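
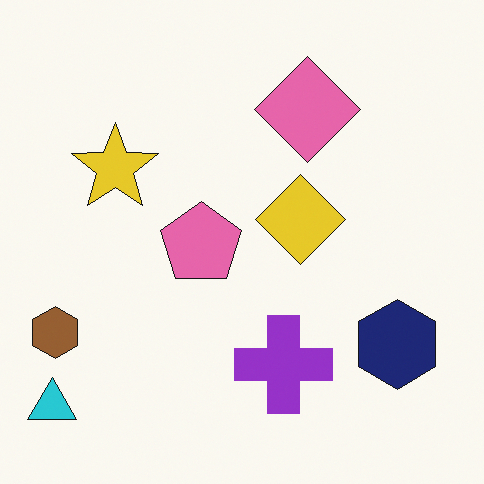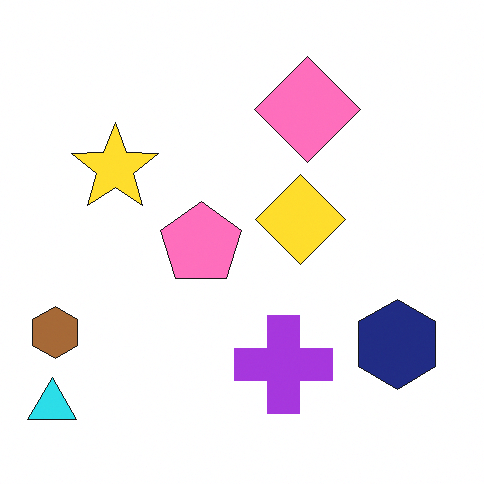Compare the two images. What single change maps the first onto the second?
This is the original image slightly brightened.

Every pixel — background and shapes alike — is uniformly brightened.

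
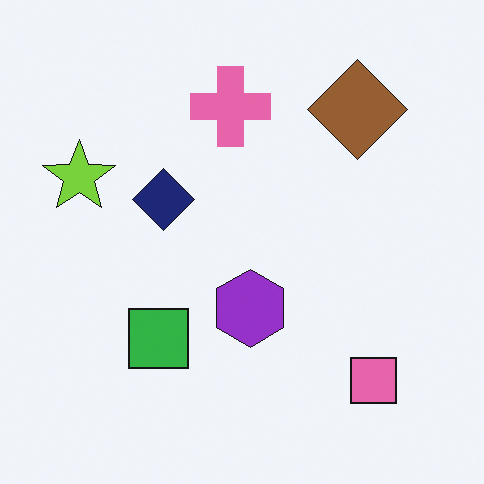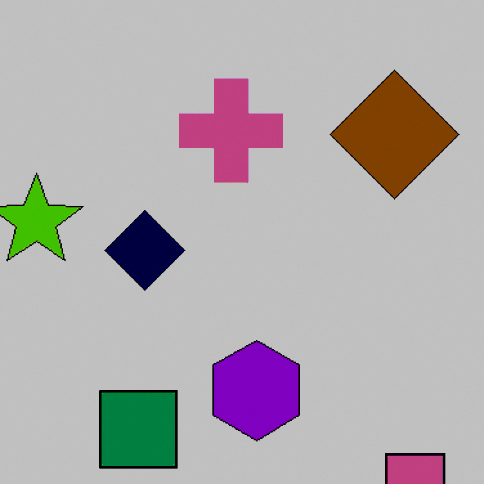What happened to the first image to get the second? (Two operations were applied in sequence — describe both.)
The second image is the first cropped slightly and scaled back up, then heavily posterized to just a handful of flat colors.

The visible shapes are larger and the field of view is narrower; shapes near the original edges may be partly or wholly outside the frame — a crop-and-rescale. Each flat color has snapped to a coarser quantized level — most visibly, the near-white background has dropped to a flat grey.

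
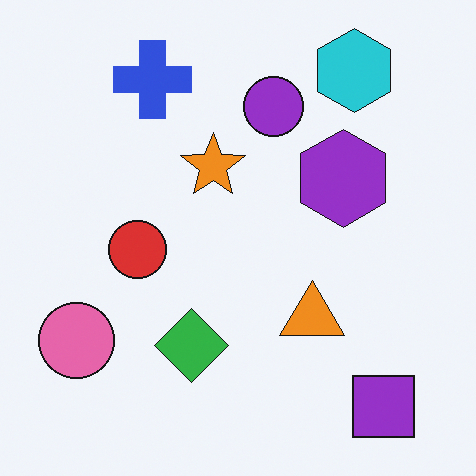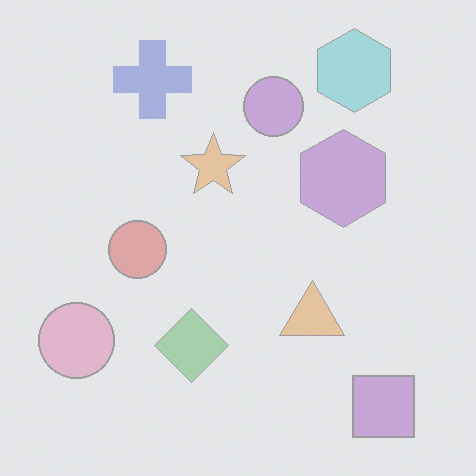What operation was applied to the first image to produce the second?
This is the original image given much lower contrast.

Tones are pushed toward mid-grey across the whole image — a global contrast change.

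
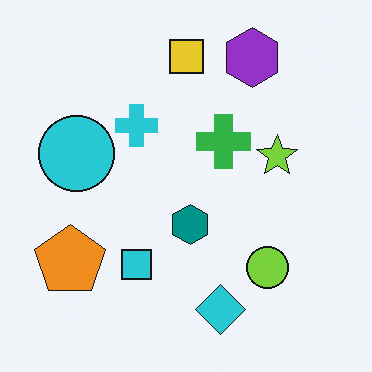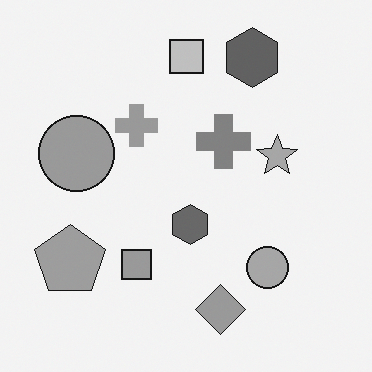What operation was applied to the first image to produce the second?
This is the original image converted to grayscale.

All color is removed — every shape is now a shade of grey.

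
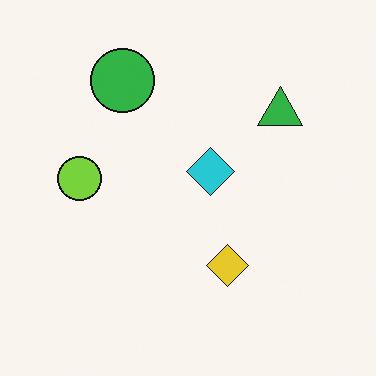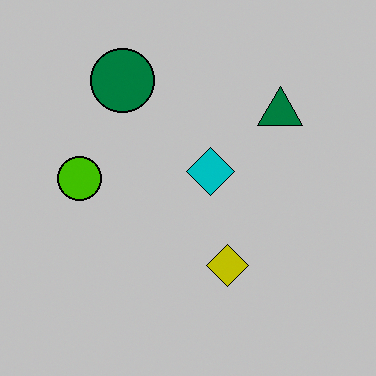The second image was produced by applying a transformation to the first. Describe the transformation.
It was aggressively posterized.

Each flat color has snapped to a coarser quantized level — most visibly, the near-white background has dropped to a flat grey.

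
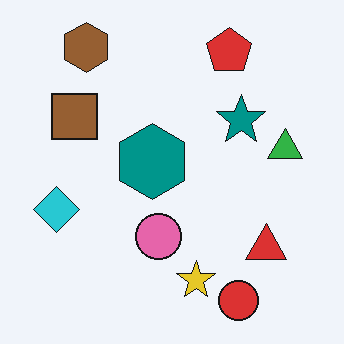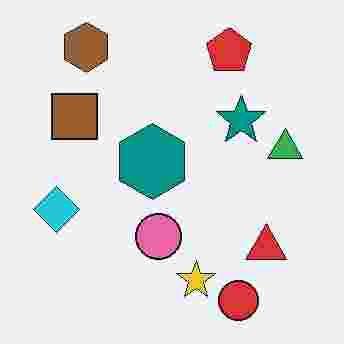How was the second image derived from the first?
The second image is the first degraded with heavy JPEG compression.

Blocky 8×8 compression artifacts appear around shape edges and the flat background shows ringing — characteristic JPEG degradation.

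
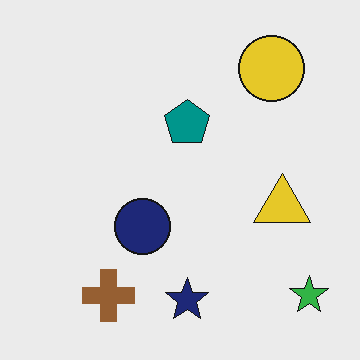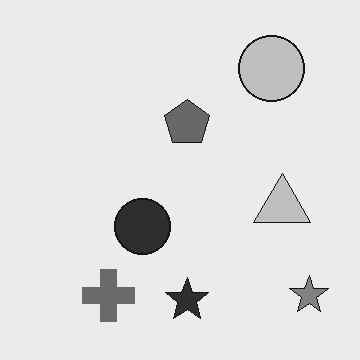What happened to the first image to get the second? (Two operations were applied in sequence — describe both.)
It was converted to grayscale, then JPEG-compressed with visible artifacts.

All color is removed — every shape is now a shade of grey. Blocky 8×8 compression artifacts appear around shape edges and the flat background shows ringing — characteristic JPEG degradation.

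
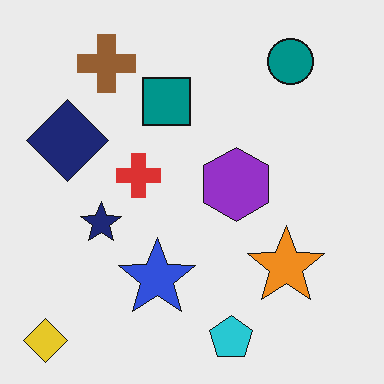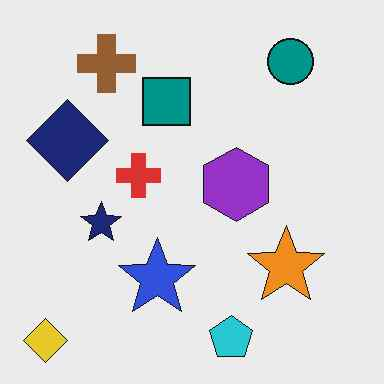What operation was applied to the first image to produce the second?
The transformation is: given moderate JPEG compression.

Blocky 8×8 compression artifacts appear around shape edges and the flat background shows ringing — characteristic JPEG degradation.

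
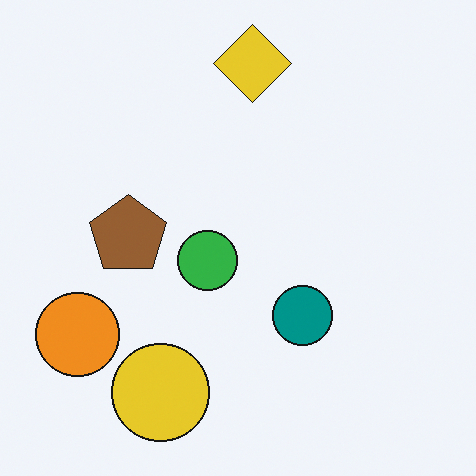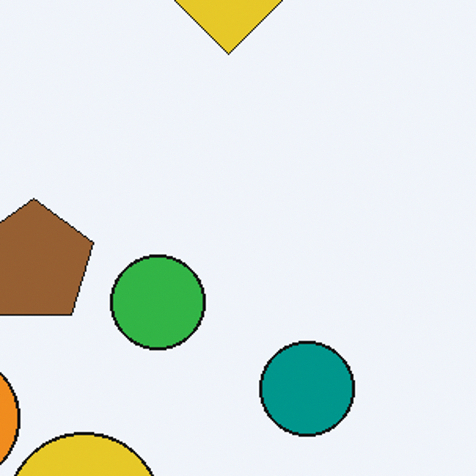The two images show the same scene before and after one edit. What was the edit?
Cropped to a modestly smaller region and rescaled.

The visible shapes are larger and the field of view is narrower; shapes near the original edges may be partly or wholly outside the frame — a crop-and-rescale.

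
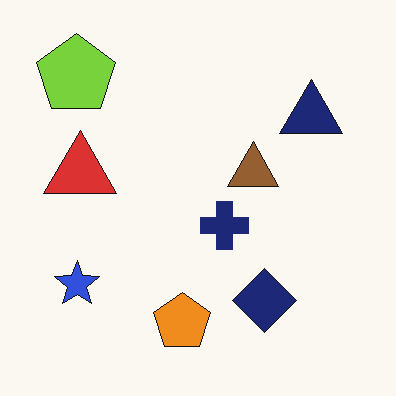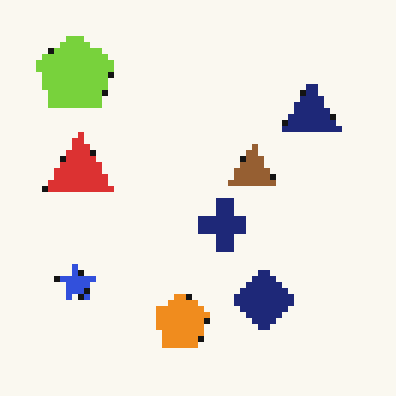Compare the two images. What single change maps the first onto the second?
This is the original image pixelated into visible square blocks.

Shapes are reduced to large square blocks; fine edges and outlines are lost — a downscale-then-upscale (mosaic) effect.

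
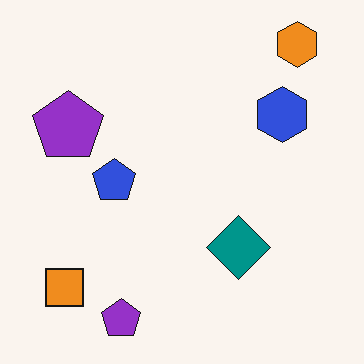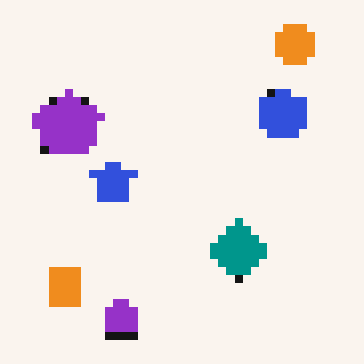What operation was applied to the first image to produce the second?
Pixelated into visible square blocks.

Shapes are reduced to large square blocks; fine edges and outlines are lost — a downscale-then-upscale (mosaic) effect.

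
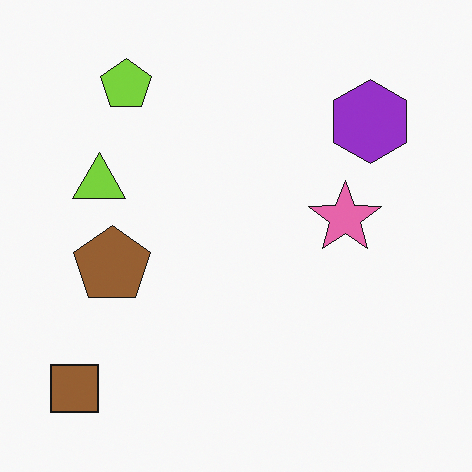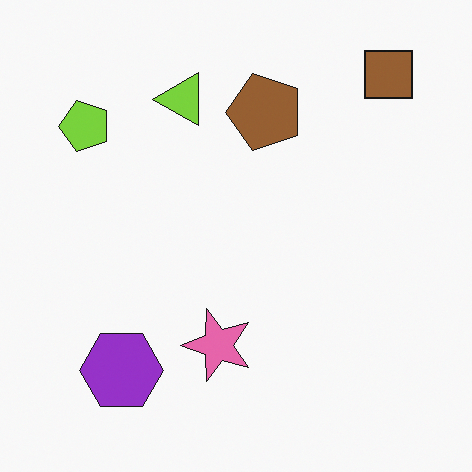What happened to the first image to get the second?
The image was transposed (reflected across the top-left ↔ bottom-right diagonal).

Shapes have swapped their row and column positions — what was in the top-right is now in the bottom-left — a diagonal reflection.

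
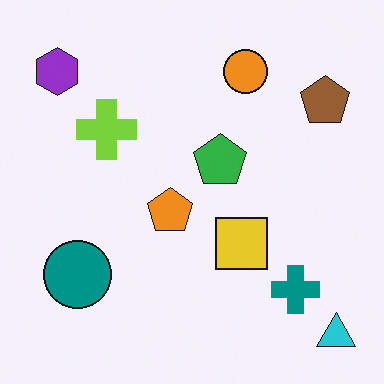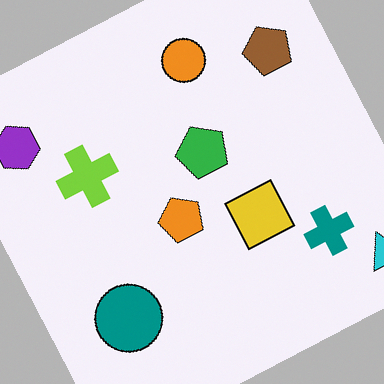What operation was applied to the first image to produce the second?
It was rotated counter-clockwise by a clearly visible amount.

Every shape is tilted by the same angle and the image corners show triangular fill wedges — a whole-image rotation by a non-right angle.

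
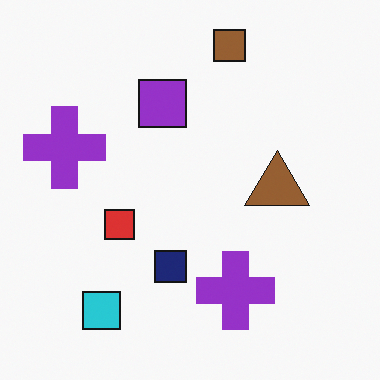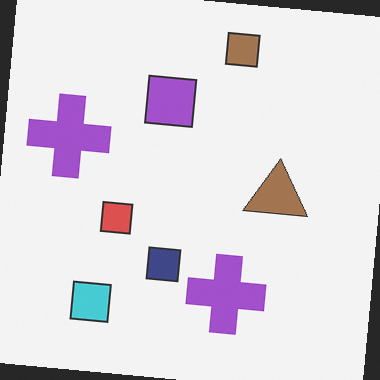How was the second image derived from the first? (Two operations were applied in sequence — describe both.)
It was rotated clockwise by a few degrees, then given slightly reduced contrast.

Every shape is tilted by the same angle and the image corners show triangular fill wedges — a whole-image rotation by a non-right angle. Tones are pushed toward mid-grey across the whole image — a global contrast change.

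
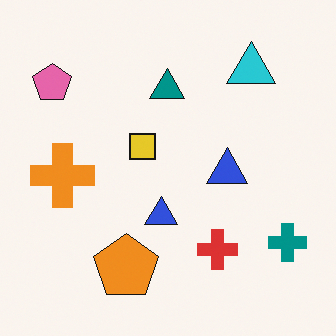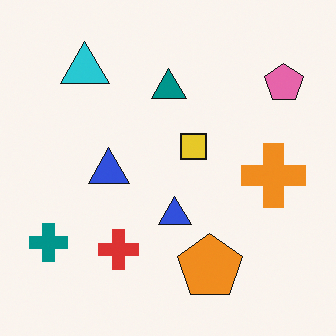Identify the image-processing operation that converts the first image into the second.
This is the original image flipped horizontally (left ↔ right).

The teal cross is in the bottom-right of the first image and the bottom-left of the second — shapes on opposite sides of the vertical midline have swapped in a mirror flip.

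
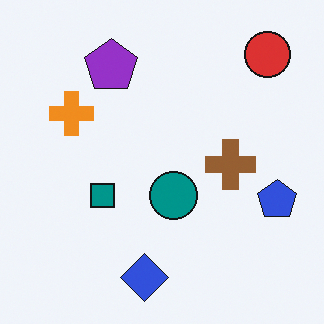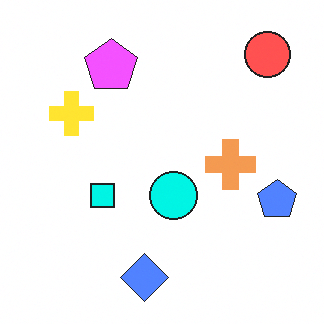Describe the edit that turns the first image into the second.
The image was substantially brightened.

Every pixel — background and shapes alike — is uniformly brightened.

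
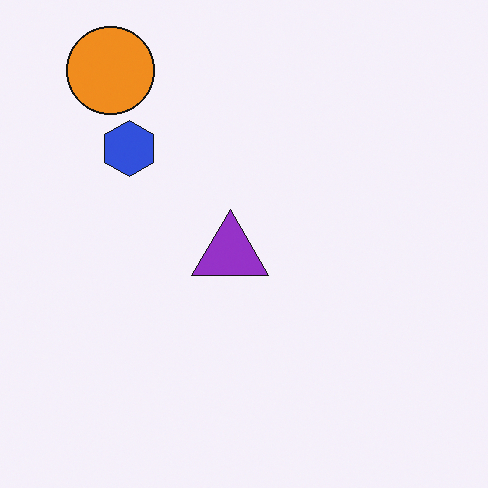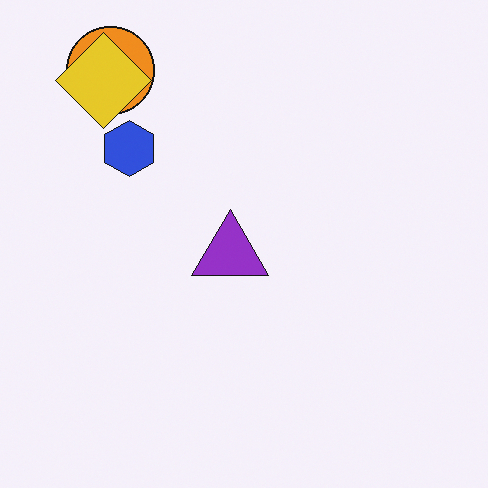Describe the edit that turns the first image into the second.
It was overlaid with an additional yellow diamond.

A yellow diamond appears in the second image that is absent from the first.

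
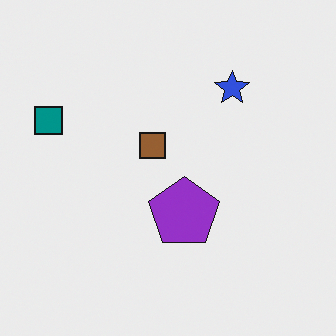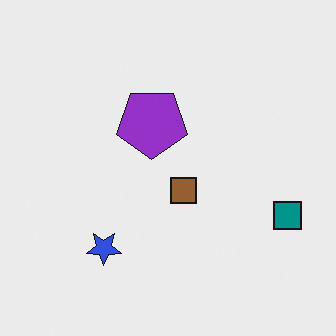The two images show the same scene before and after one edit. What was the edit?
The second image is the first rotated 180°.

The teal square sits in the left of the first image and the right of the second — consistent with a whole-image 180° rotation.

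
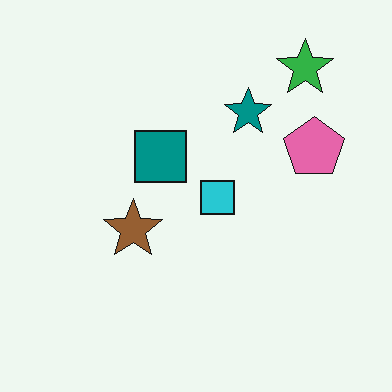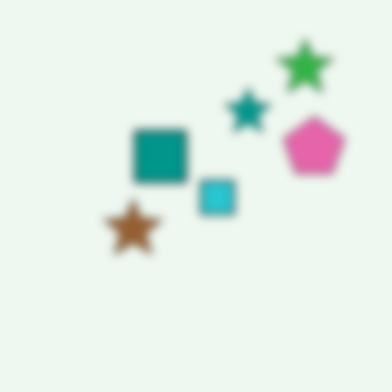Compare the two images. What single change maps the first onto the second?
The second image is the first moderately blurred.

Shape edges and outlines are uniformly softened across the whole image.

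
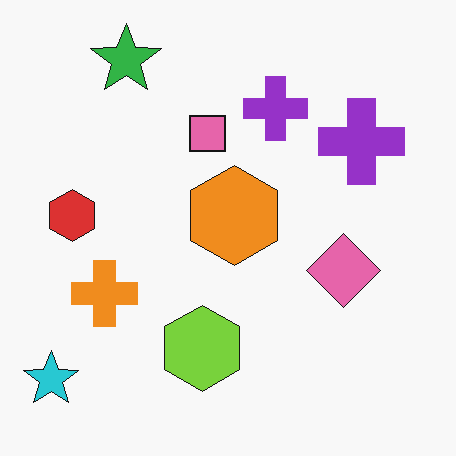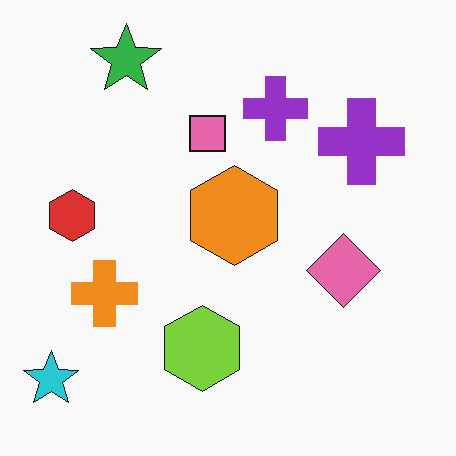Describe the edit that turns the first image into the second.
Given moderate JPEG compression.

Blocky 8×8 compression artifacts appear around shape edges and the flat background shows ringing — characteristic JPEG degradation.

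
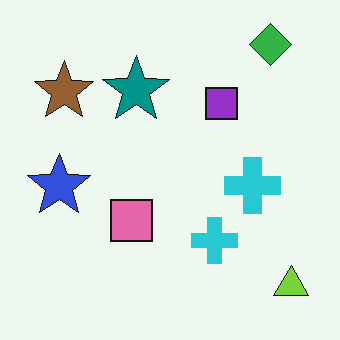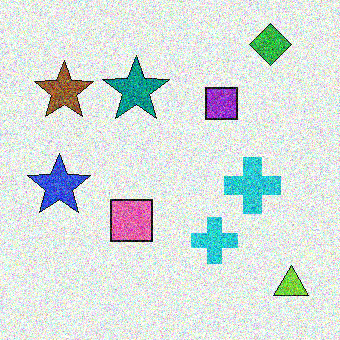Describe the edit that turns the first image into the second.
The image was degraded with strong gaussian noise.

Random speckle covers the whole image, including the flat background.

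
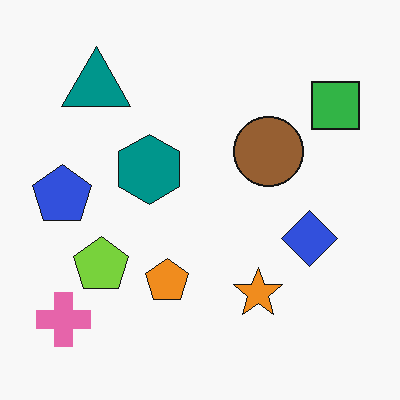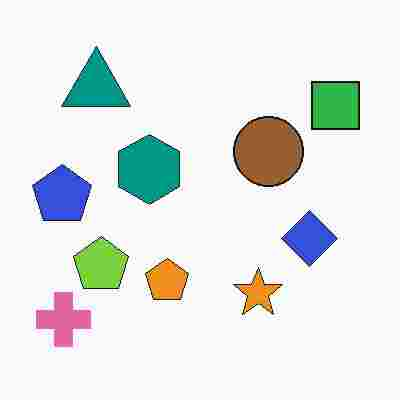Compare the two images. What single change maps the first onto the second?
The transformation is: degraded with heavy JPEG compression.

Blocky 8×8 compression artifacts appear around shape edges and the flat background shows ringing — characteristic JPEG degradation.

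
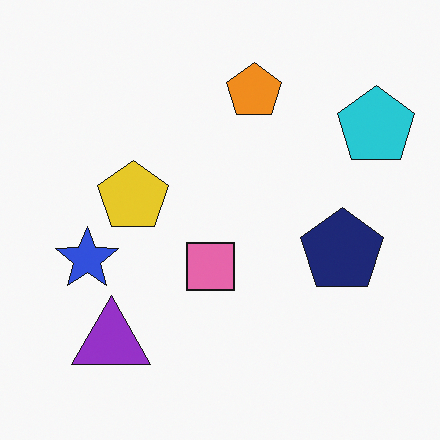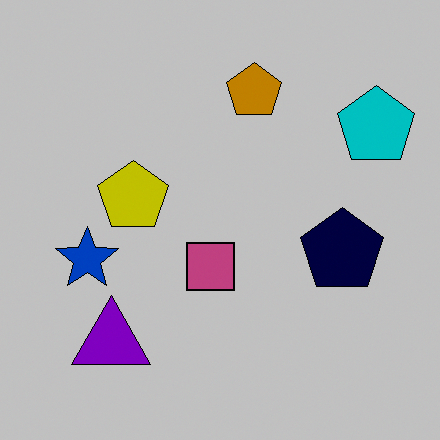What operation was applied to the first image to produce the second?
Heavily posterized to just a handful of flat colors.

Each flat color has snapped to a coarser quantized level — most visibly, the near-white background has dropped to a flat grey.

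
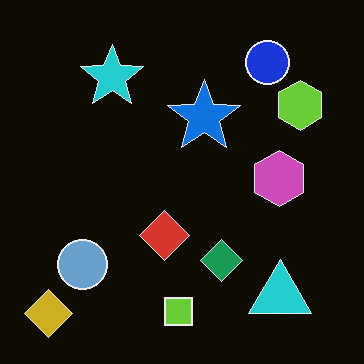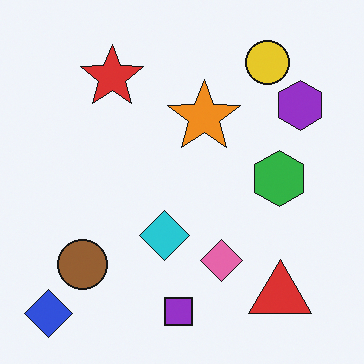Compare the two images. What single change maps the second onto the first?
The first image is the second color-inverted (negative).

The light background has become dark and every shape's color is its complement — a photographic negative.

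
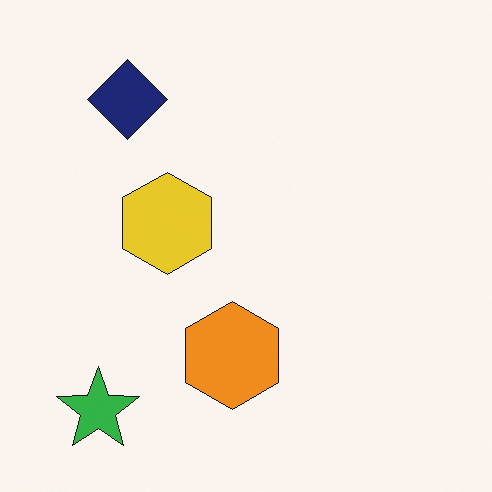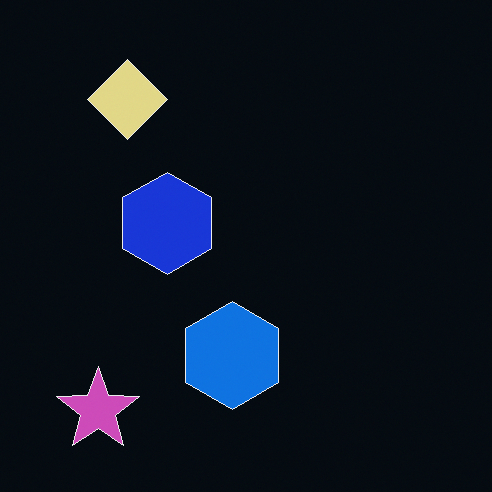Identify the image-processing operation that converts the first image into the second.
This is the original image color-inverted (negative).

The light background has become dark and every shape's color is its complement — a photographic negative.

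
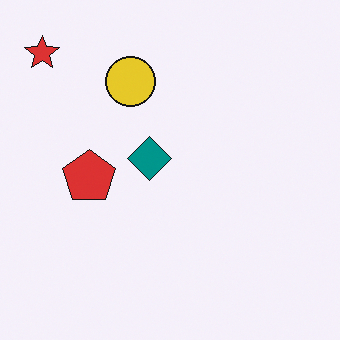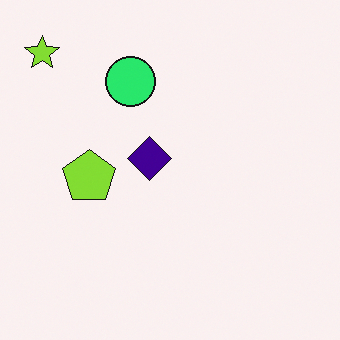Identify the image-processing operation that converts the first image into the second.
It was hue-shifted noticeably.

Every shape's color has rotated by the same amount around the hue wheel — a uniform hue shift.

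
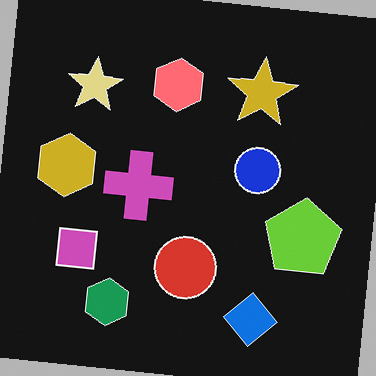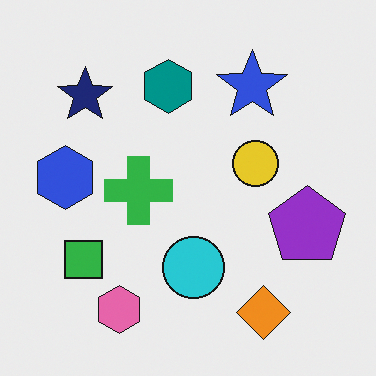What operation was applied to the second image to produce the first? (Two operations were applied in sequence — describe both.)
This is the original image color-inverted (negative), then rotated clockwise by a small amount.

The light background has become dark and every shape's color is its complement — a photographic negative. Every shape is tilted by the same angle and the image corners show triangular fill wedges — a whole-image rotation by a non-right angle.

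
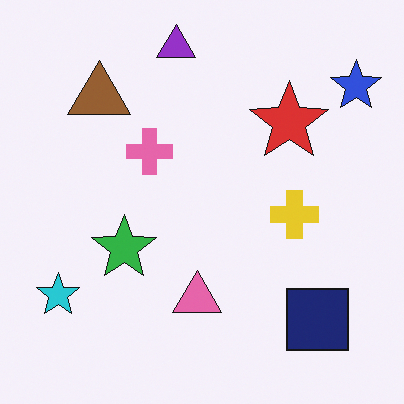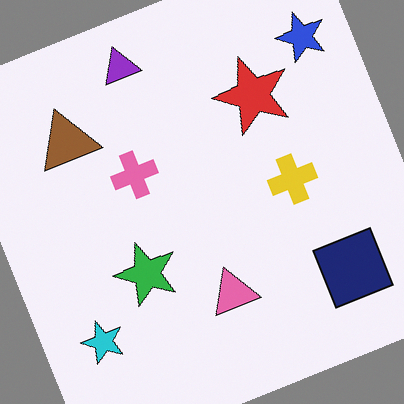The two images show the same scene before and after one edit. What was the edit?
It was rotated counter-clockwise by a clearly visible amount.

Every shape is tilted by the same angle and the image corners show triangular fill wedges — a whole-image rotation by a non-right angle.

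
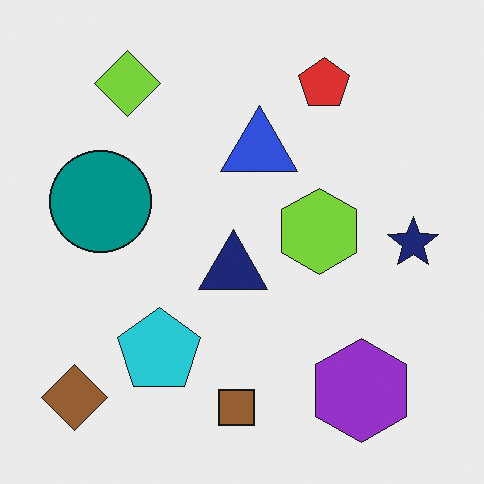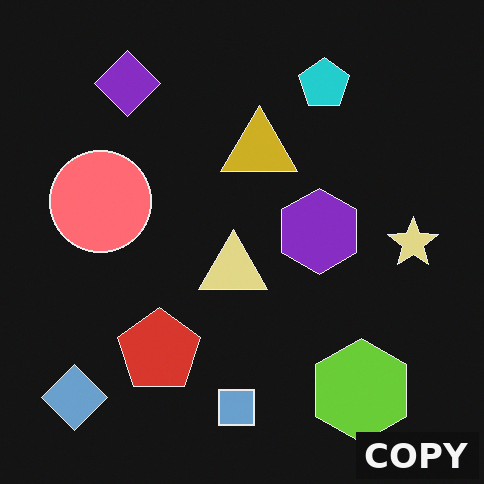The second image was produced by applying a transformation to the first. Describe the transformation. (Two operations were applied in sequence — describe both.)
It was color-inverted (negative), then watermarked with the text "COPY" in the lower-right corner.

The light background has become dark and every shape's color is its complement — a photographic negative. A dark label reading "COPY" appears in the lower-right corner.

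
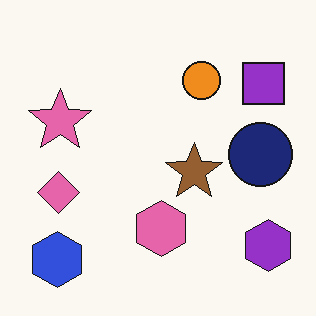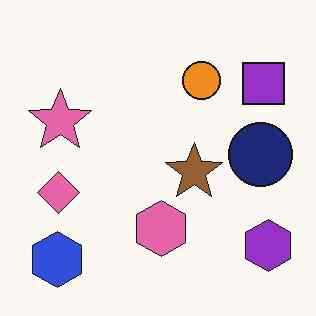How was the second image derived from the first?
The image was JPEG-compressed with visible artifacts.

Blocky 8×8 compression artifacts appear around shape edges and the flat background shows ringing — characteristic JPEG degradation.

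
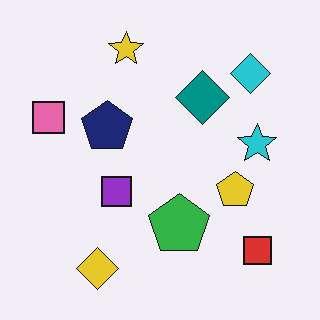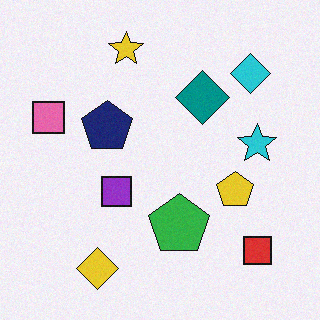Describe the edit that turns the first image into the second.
This is the original image degraded with light additive noise.

Random speckle covers the whole image, including the flat background.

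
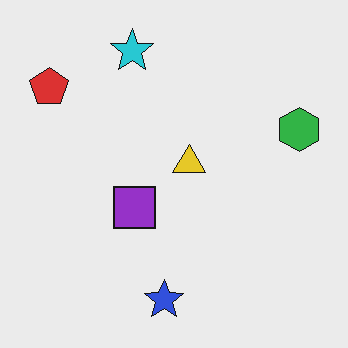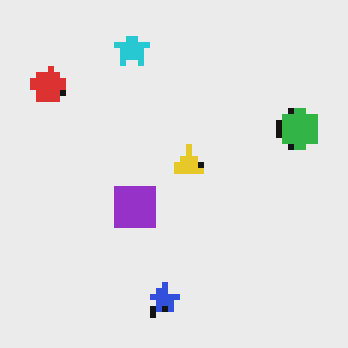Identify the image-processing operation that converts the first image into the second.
The transformation is: moderately pixelated.

Shapes are reduced to large square blocks; fine edges and outlines are lost — a downscale-then-upscale (mosaic) effect.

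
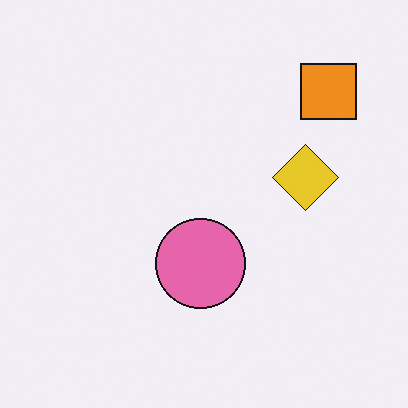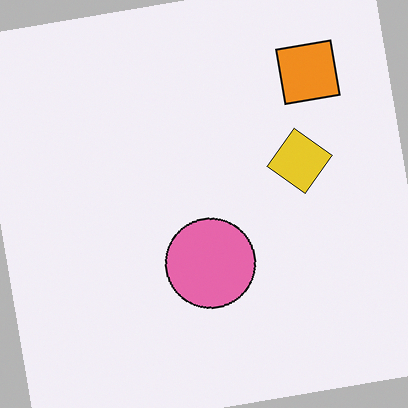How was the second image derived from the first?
Rotated counter-clockwise by a small amount.

Every shape is tilted by the same angle and the image corners show triangular fill wedges — a whole-image rotation by a non-right angle.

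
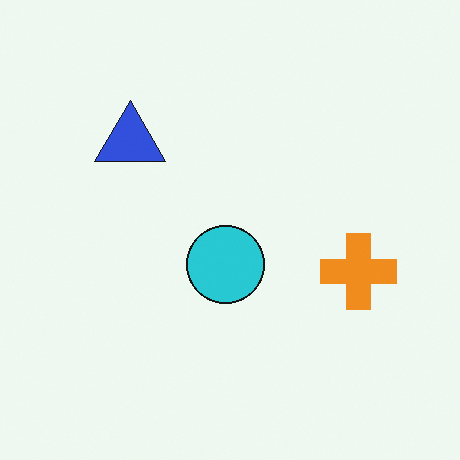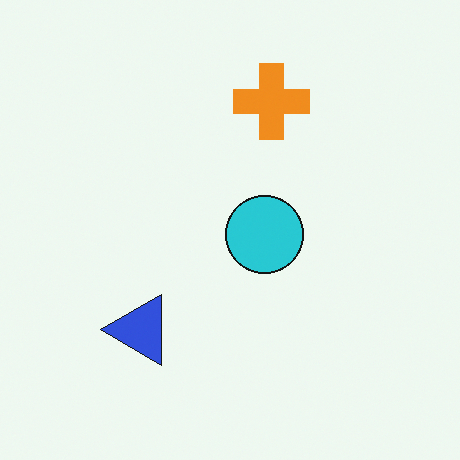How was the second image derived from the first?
The image was rotated 90° counter-clockwise.

The orange cross sits in the right of the first image and the top of the second — consistent with a whole-image 90° counter-clockwise rotation.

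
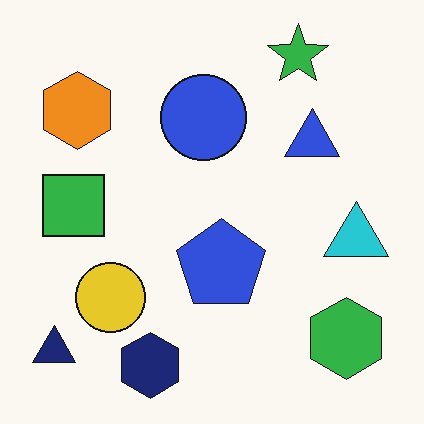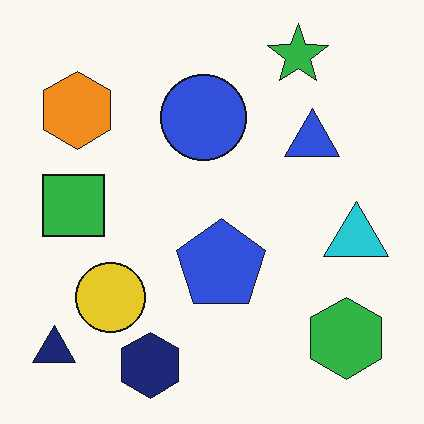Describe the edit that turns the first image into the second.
JPEG-compressed with visible artifacts.

Blocky 8×8 compression artifacts appear around shape edges and the flat background shows ringing — characteristic JPEG degradation.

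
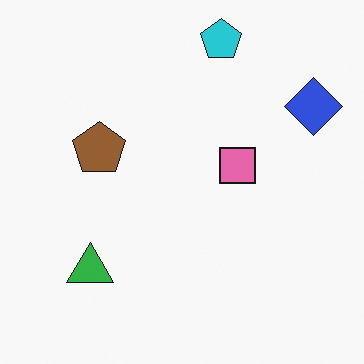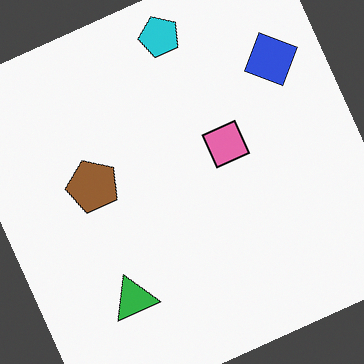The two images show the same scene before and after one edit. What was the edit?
The second image is the first rotated counter-clockwise by a clearly visible amount.

Every shape is tilted by the same angle and the image corners show triangular fill wedges — a whole-image rotation by a non-right angle.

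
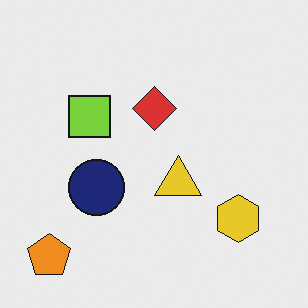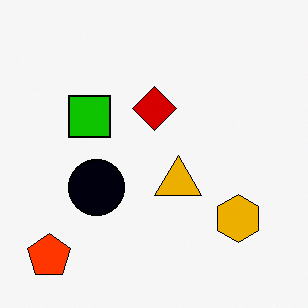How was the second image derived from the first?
This is the original image boosted in contrast.

Tones are pushed away from mid-grey across the whole image — a global contrast change.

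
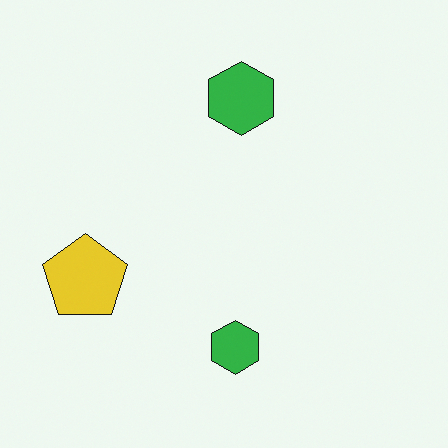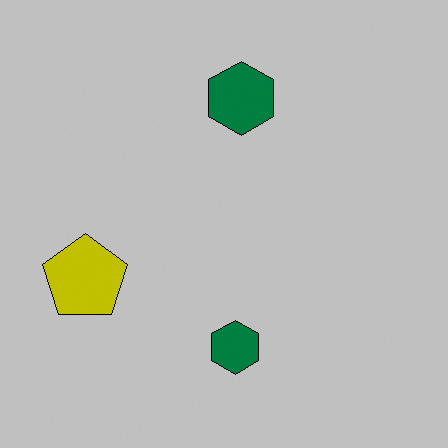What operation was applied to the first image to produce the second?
Aggressively posterized.

Each flat color has snapped to a coarser quantized level — most visibly, the near-white background has dropped to a flat grey.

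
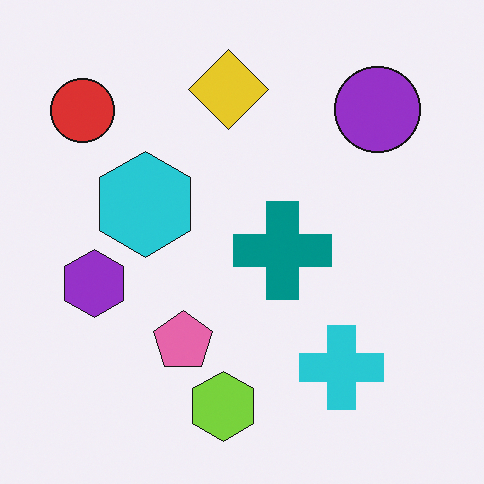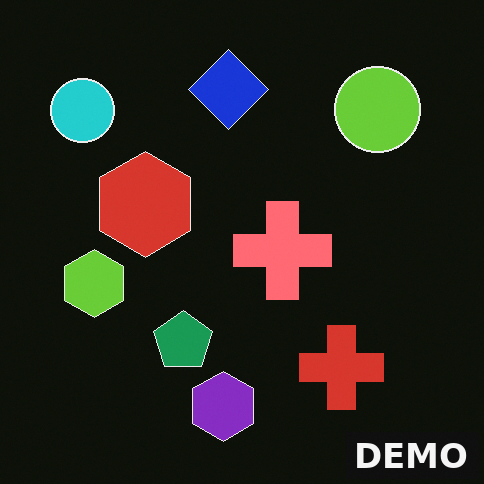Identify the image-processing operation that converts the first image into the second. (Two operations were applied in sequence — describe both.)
The second image is the first color-inverted (negative), then watermarked with the text "DEMO" in the lower-right corner.

The light background has become dark and every shape's color is its complement — a photographic negative. A dark label reading "DEMO" appears in the lower-right corner.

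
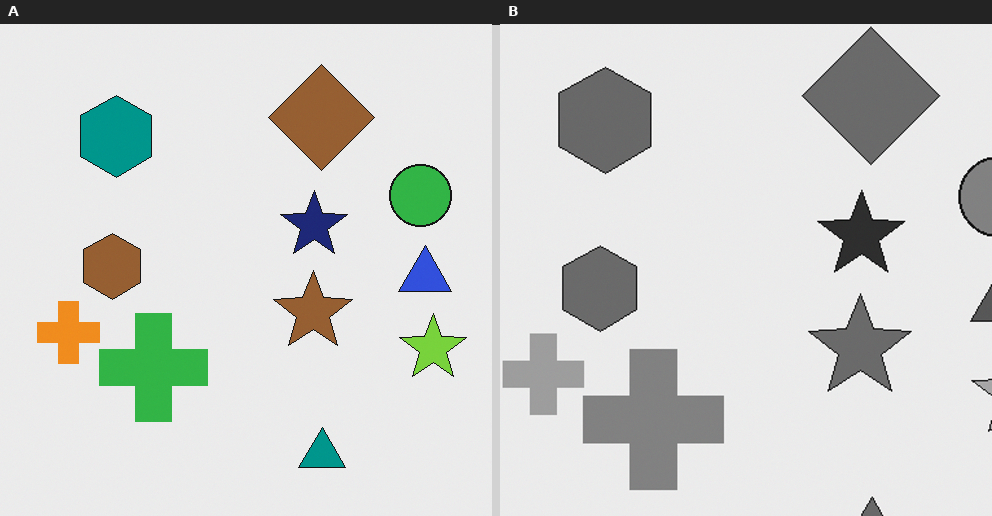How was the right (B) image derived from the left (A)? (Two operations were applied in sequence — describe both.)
The transformation is: converted to grayscale, then cropped to a modestly smaller region and rescaled.

All color is removed — every shape is now a shade of grey. The visible shapes are larger and the field of view is narrower; shapes near the original edges may be partly or wholly outside the frame — a crop-and-rescale.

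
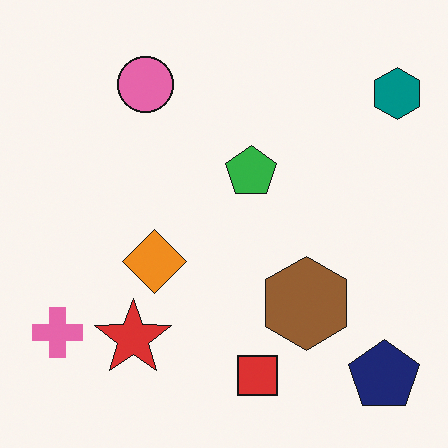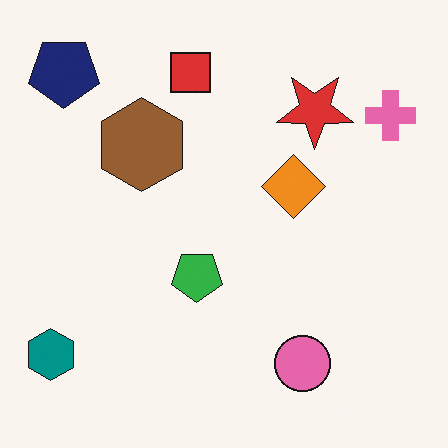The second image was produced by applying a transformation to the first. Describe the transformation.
The transformation is: rotated 180°.

The navy pentagon sits in the bottom-right of the first image and the top-left of the second — consistent with a whole-image 180° rotation.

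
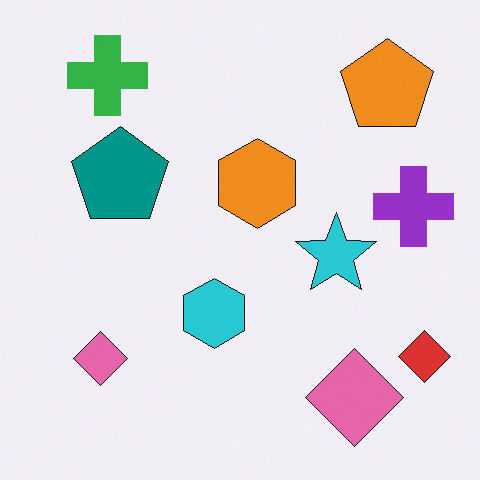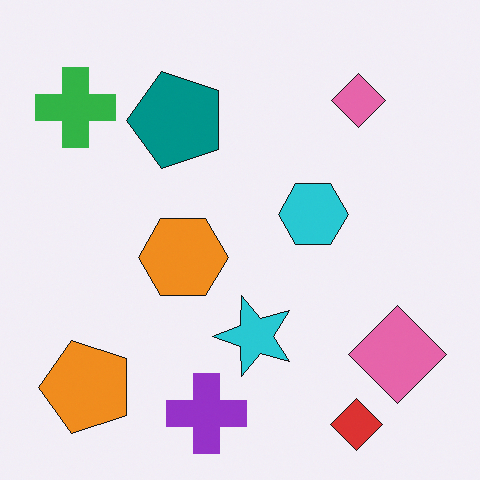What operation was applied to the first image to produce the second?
The transformation is: transposed (reflected across the top-left ↔ bottom-right diagonal).

Shapes have swapped their row and column positions — what was in the top-right is now in the bottom-left — a diagonal reflection.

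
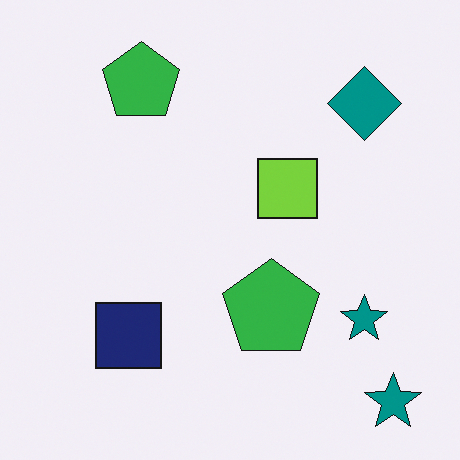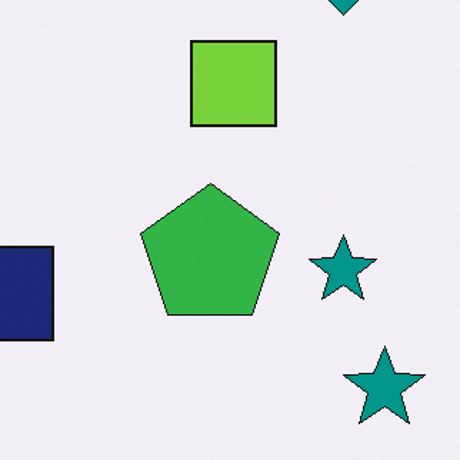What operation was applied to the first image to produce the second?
Cropped slightly and scaled back up.

The visible shapes are larger and the field of view is narrower; shapes near the original edges may be partly or wholly outside the frame — a crop-and-rescale.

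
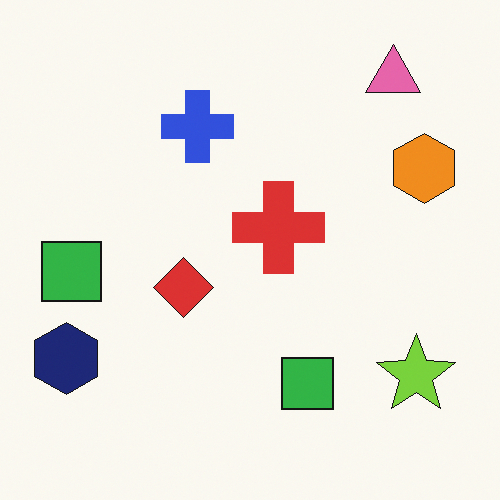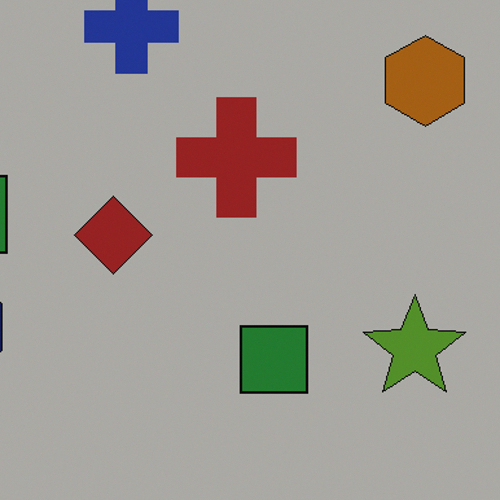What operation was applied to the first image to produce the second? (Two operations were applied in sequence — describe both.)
The second image is the first darkened a lot, then cropped to a modestly smaller region and rescaled.

Every pixel — background and shapes alike — is uniformly darkened. The visible shapes are larger and the field of view is narrower; shapes near the original edges may be partly or wholly outside the frame — a crop-and-rescale.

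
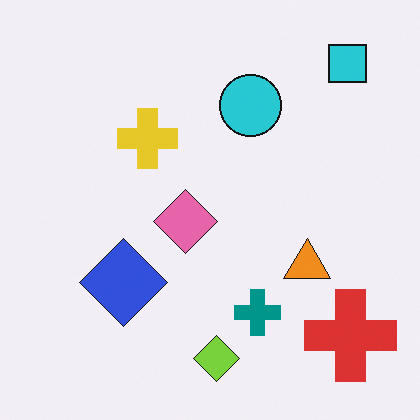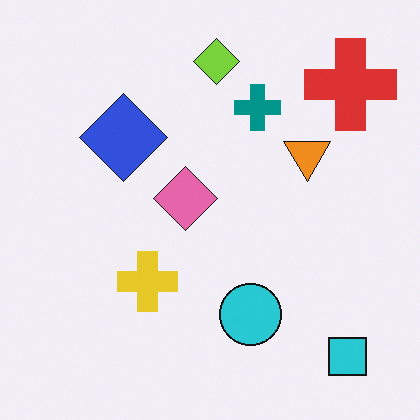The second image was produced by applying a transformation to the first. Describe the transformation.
The second image is the first flipped vertically (top ↔ bottom).

The lime diamond is in the bottom of the first image and the top of the second — shapes on opposite sides of the horizontal midline have swapped in a mirror flip.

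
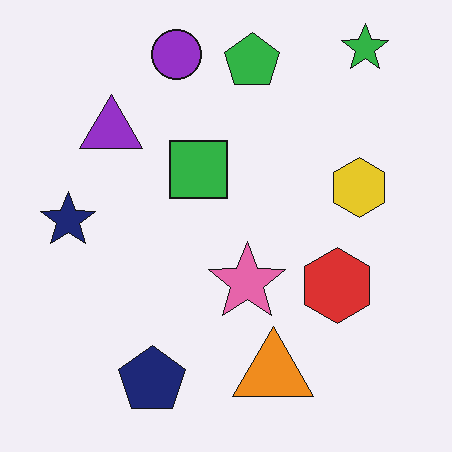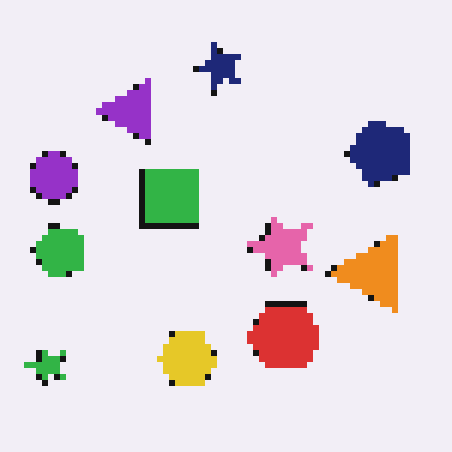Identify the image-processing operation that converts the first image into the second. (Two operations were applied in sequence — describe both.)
The second image is the first pixelated into visible square blocks, then transposed (reflected across the top-left ↔ bottom-right diagonal).

Shapes are reduced to large square blocks; fine edges and outlines are lost — a downscale-then-upscale (mosaic) effect. Shapes have swapped their row and column positions — what was in the top-right is now in the bottom-left — a diagonal reflection.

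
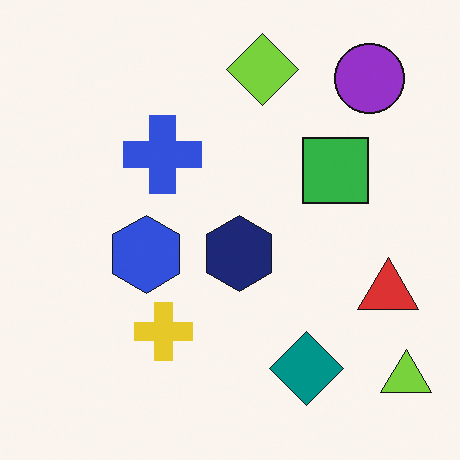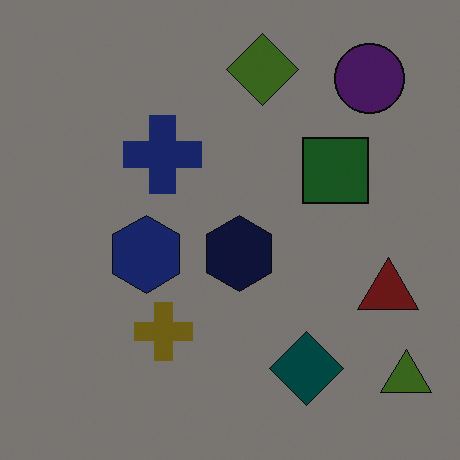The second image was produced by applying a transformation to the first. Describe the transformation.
It was darkened a lot.

Every pixel — background and shapes alike — is uniformly darkened.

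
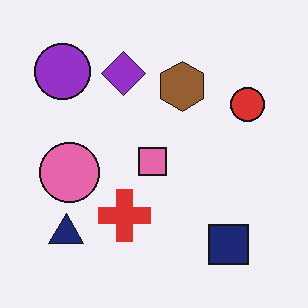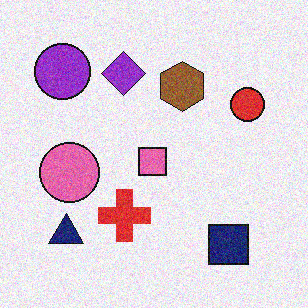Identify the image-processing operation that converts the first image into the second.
It was degraded with moderate additive noise.

Random speckle covers the whole image, including the flat background.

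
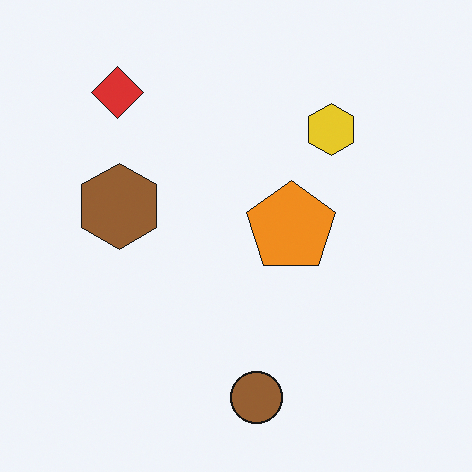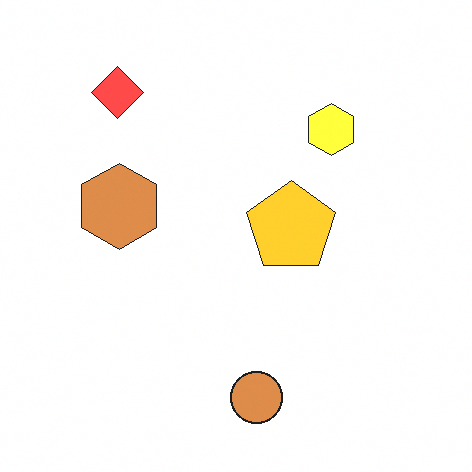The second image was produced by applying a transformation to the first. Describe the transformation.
It was brightened a lot.

Every pixel — background and shapes alike — is uniformly brightened.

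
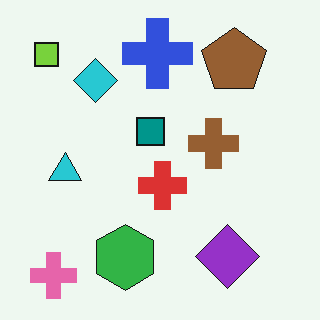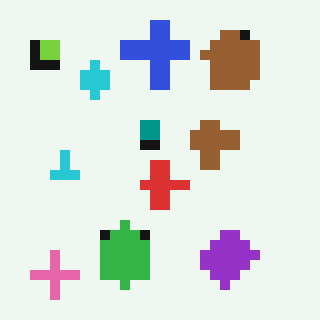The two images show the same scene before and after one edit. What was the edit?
This is the original image coarsely pixelated.

Shapes are reduced to large square blocks; fine edges and outlines are lost — a downscale-then-upscale (mosaic) effect.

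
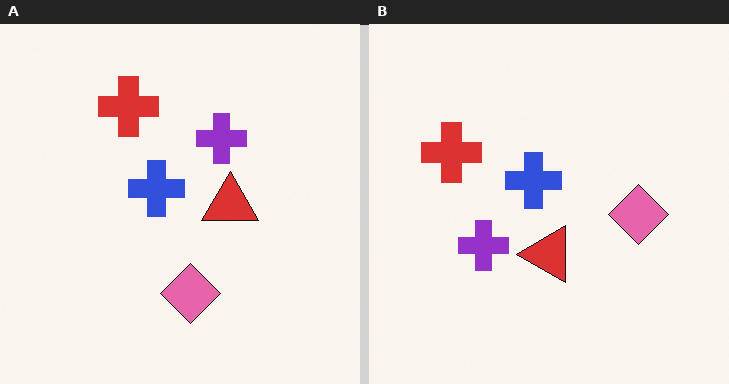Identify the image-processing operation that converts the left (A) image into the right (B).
It was transposed (reflected across the top-left ↔ bottom-right diagonal).

Shapes have swapped their row and column positions — what was in the top-right is now in the bottom-left — a diagonal reflection.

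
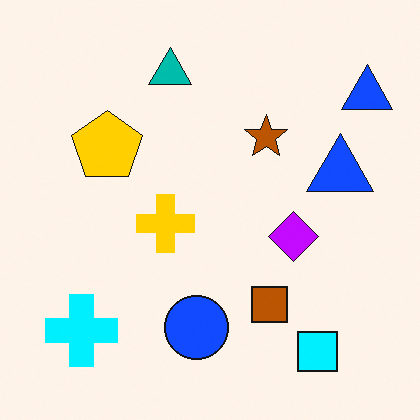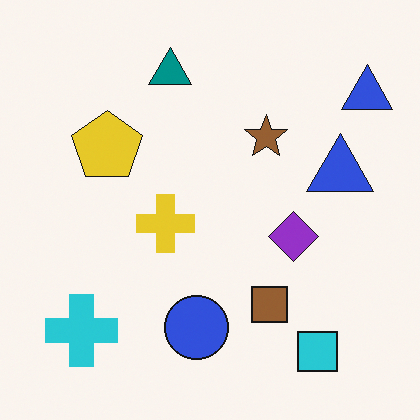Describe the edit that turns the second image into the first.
The image was heavily oversaturated.

All colors are more vivid — a global saturation change.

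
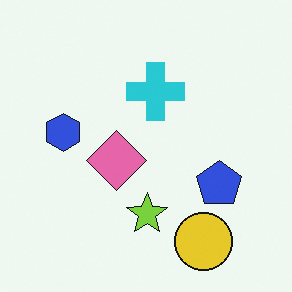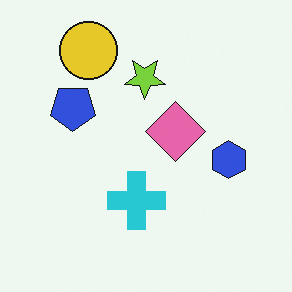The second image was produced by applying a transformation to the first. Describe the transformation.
Rotated 180°.

The yellow circle sits in the bottom-right of the first image and the top-left of the second — consistent with a whole-image 180° rotation.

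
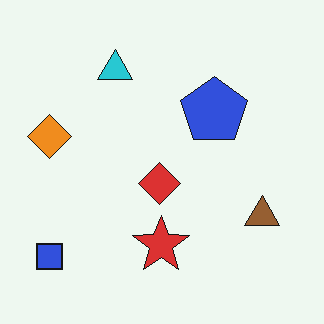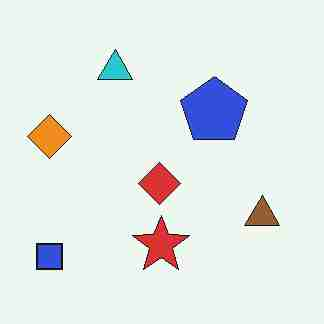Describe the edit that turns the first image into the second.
It was degraded with heavy JPEG compression.

Blocky 8×8 compression artifacts appear around shape edges and the flat background shows ringing — characteristic JPEG degradation.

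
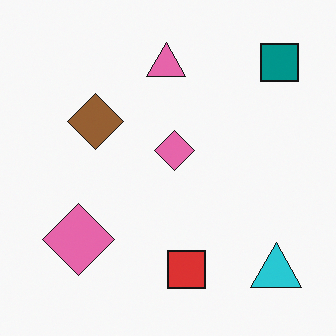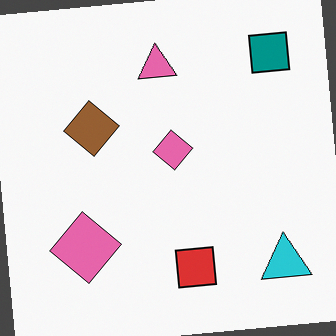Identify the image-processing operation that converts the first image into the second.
Rotated counter-clockwise by a slight angle.

Every shape is tilted by the same angle and the image corners show triangular fill wedges — a whole-image rotation by a non-right angle.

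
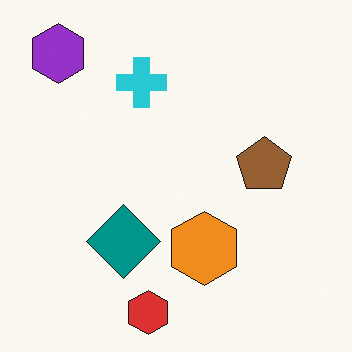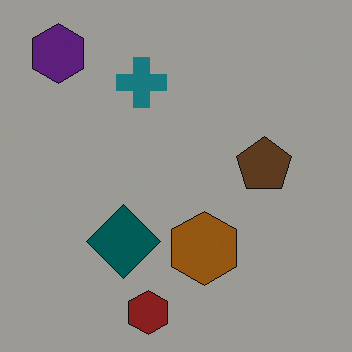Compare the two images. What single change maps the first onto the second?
The image was darkened a lot.

Every pixel — background and shapes alike — is uniformly darkened.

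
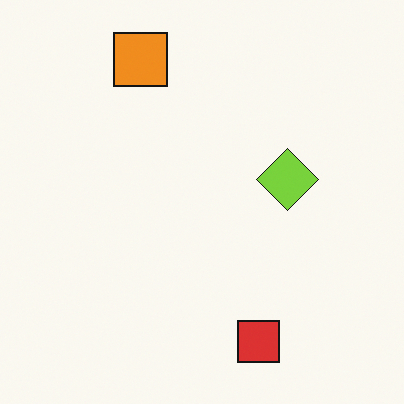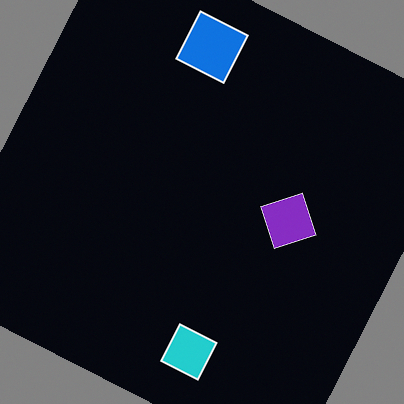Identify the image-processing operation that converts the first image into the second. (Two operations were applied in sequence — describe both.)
It was color-inverted (negative), then rotated clockwise by a moderate amount.

The light background has become dark and every shape's color is its complement — a photographic negative. Every shape is tilted by the same angle and the image corners show triangular fill wedges — a whole-image rotation by a non-right angle.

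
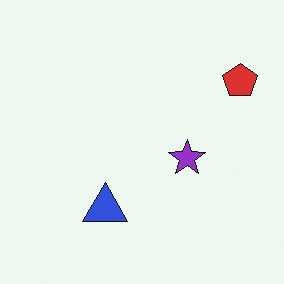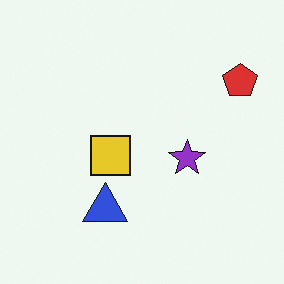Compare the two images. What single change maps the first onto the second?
The transformation is: overlaid with an additional yellow square.

A yellow square appears in the second image that is absent from the first.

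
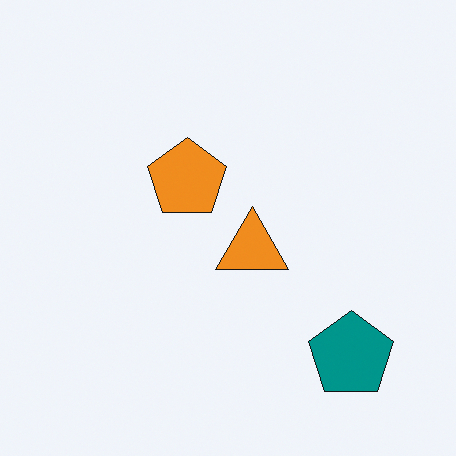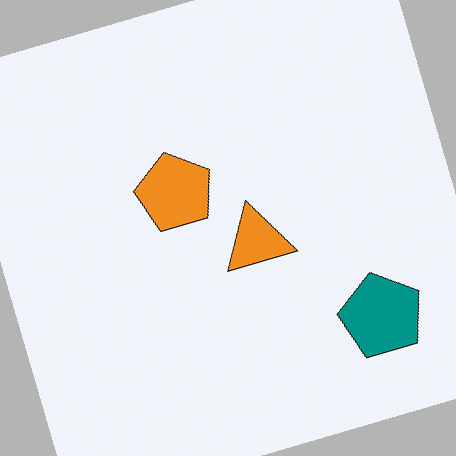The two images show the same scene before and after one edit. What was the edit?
This is the original image rotated counter-clockwise by a clearly visible amount.

Every shape is tilted by the same angle and the image corners show triangular fill wedges — a whole-image rotation by a non-right angle.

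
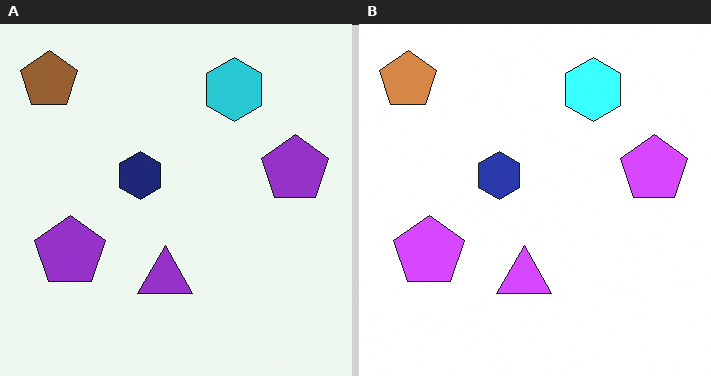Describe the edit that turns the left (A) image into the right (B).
The transformation is: noticeably brightened.

Every pixel — background and shapes alike — is uniformly brightened.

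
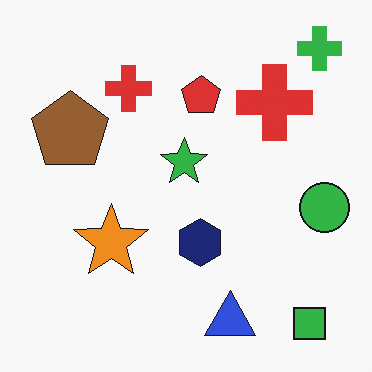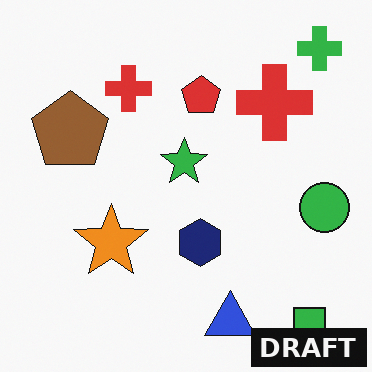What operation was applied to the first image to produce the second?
This is the original image watermarked with the text "DRAFT" in the lower-right corner.

A dark label reading "DRAFT" appears in the lower-right corner.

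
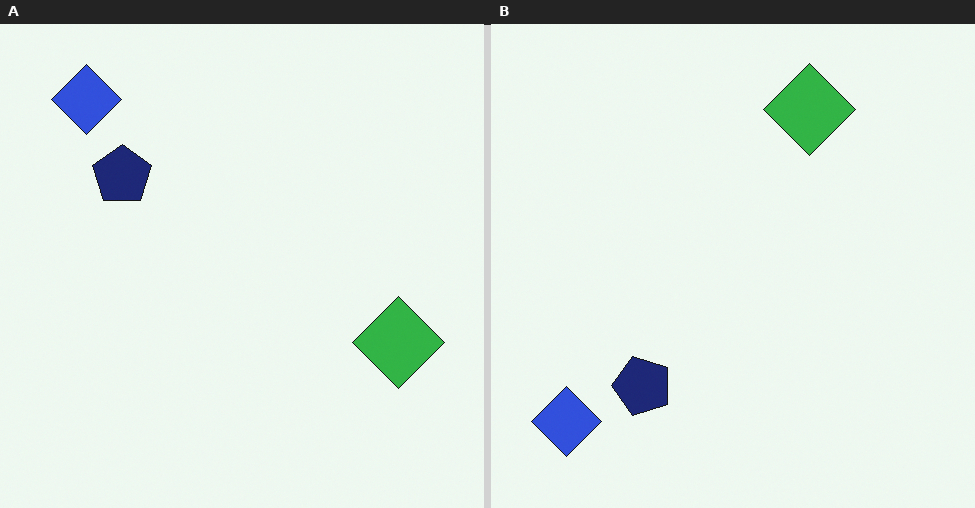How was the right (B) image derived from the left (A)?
Rotated 90° counter-clockwise.

The blue diamond sits in the top-left of the left (A) image and the bottom-left of the right (B) — consistent with a whole-image 90° counter-clockwise rotation.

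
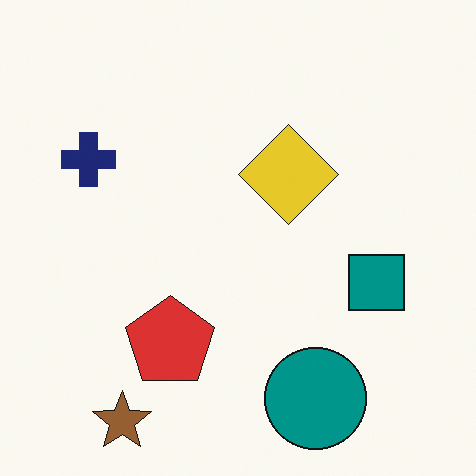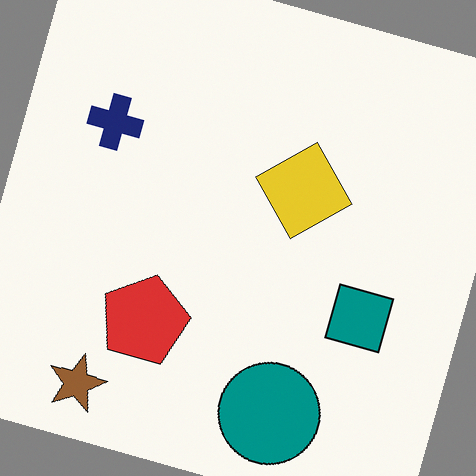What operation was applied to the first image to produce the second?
Rotated clockwise by a moderate amount.

Every shape is tilted by the same angle and the image corners show triangular fill wedges — a whole-image rotation by a non-right angle.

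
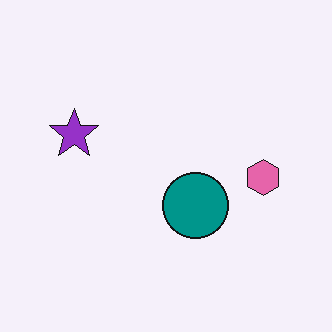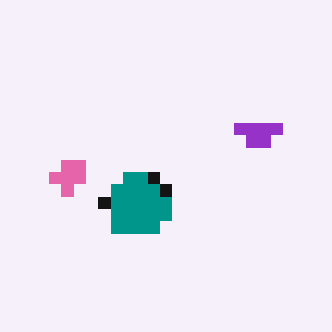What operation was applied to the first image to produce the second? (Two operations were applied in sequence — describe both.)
It was heavily pixelated into large blocks, then flipped horizontally (left ↔ right).

Shapes are reduced to large square blocks; fine edges and outlines are lost — a downscale-then-upscale (mosaic) effect. The pink hexagon is in the right of the first image and the left of the second — shapes on opposite sides of the vertical midline have swapped in a mirror flip.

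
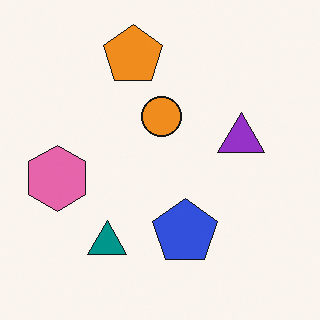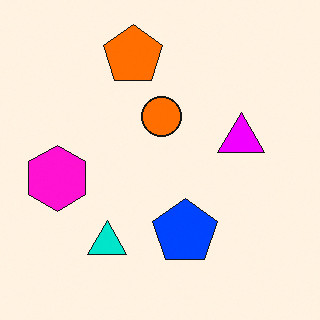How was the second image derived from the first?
The image was heavily oversaturated.

All colors are more vivid — a global saturation change.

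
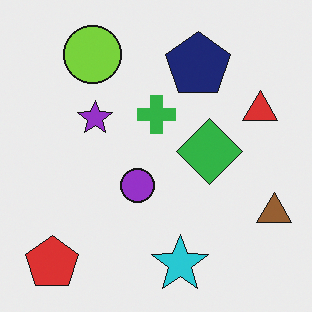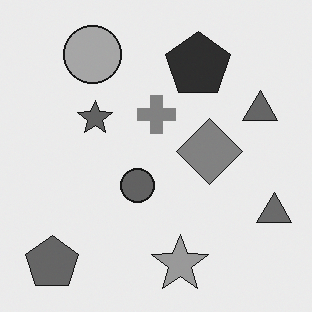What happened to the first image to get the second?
This is the original image converted to grayscale.

All color is removed — every shape is now a shade of grey.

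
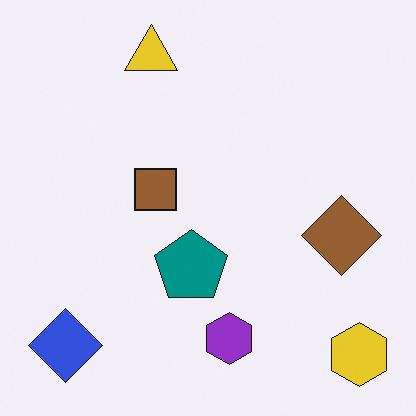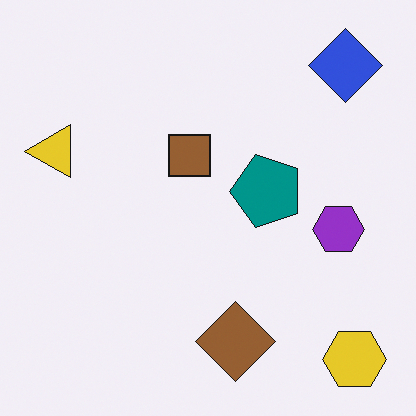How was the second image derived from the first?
Transposed (reflected across the top-left ↔ bottom-right diagonal).

Shapes have swapped their row and column positions — what was in the top-right is now in the bottom-left — a diagonal reflection.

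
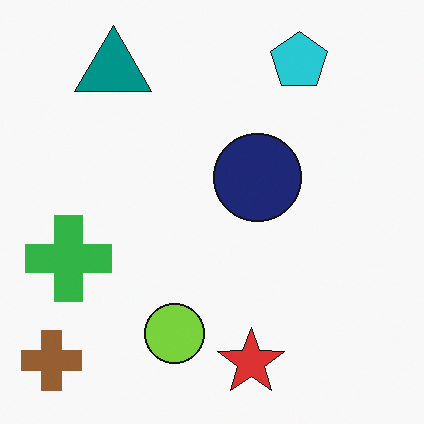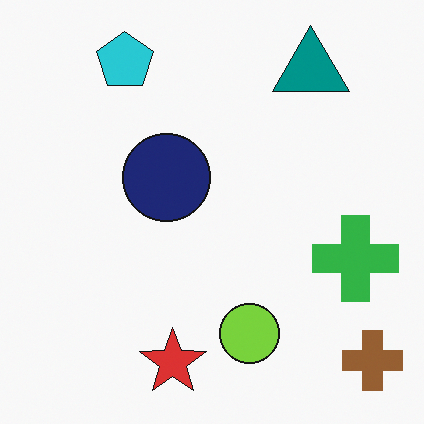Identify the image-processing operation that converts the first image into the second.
The second image is the first flipped horizontally (left ↔ right).

The brown cross is in the bottom-left of the first image and the bottom-right of the second — shapes on opposite sides of the vertical midline have swapped in a mirror flip.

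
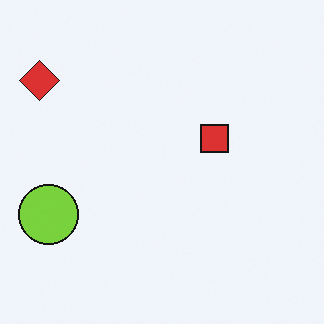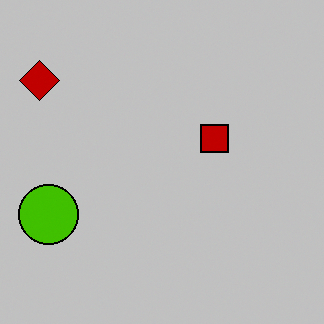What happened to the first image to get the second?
This is the original image aggressively posterized.

Each flat color has snapped to a coarser quantized level — most visibly, the near-white background has dropped to a flat grey.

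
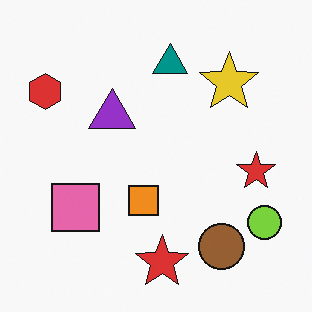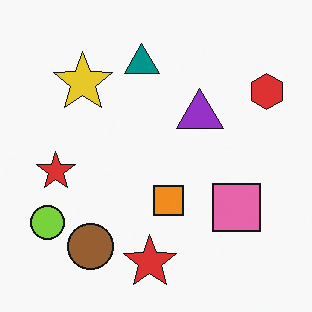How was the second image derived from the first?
The second image is the first flipped horizontally (left ↔ right).

The red hexagon is in the top-left of the first image and the top-right of the second — shapes on opposite sides of the vertical midline have swapped in a mirror flip.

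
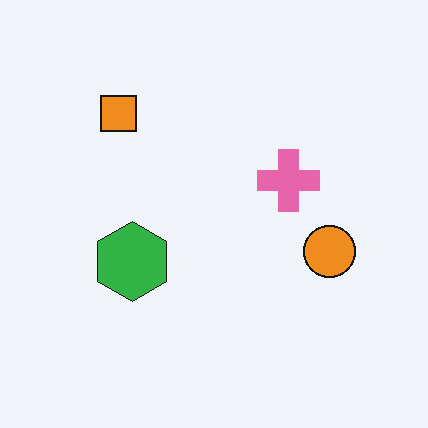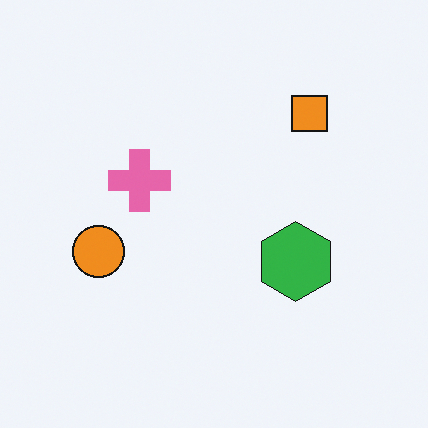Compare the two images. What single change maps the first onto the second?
Flipped horizontally (left ↔ right).

The orange circle is in the right of the first image and the left of the second — shapes on opposite sides of the vertical midline have swapped in a mirror flip.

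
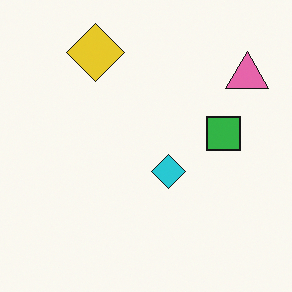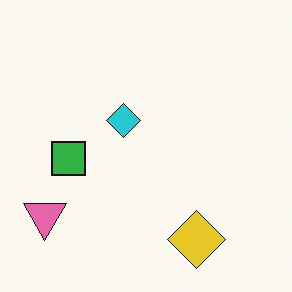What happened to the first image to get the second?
The second image is the first rotated 180°.

The pink triangle sits in the top-right of the first image and the bottom-left of the second — consistent with a whole-image 180° rotation.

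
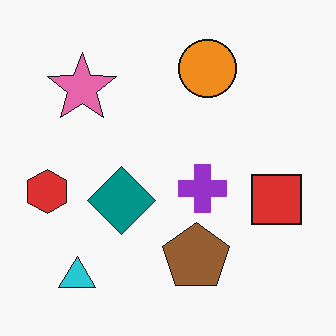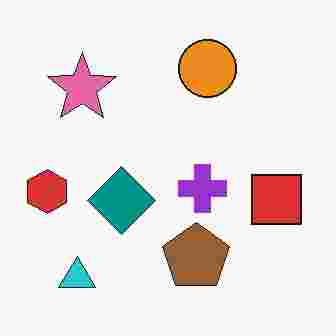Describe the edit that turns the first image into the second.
The transformation is: degraded with heavy JPEG compression.

Blocky 8×8 compression artifacts appear around shape edges and the flat background shows ringing — characteristic JPEG degradation.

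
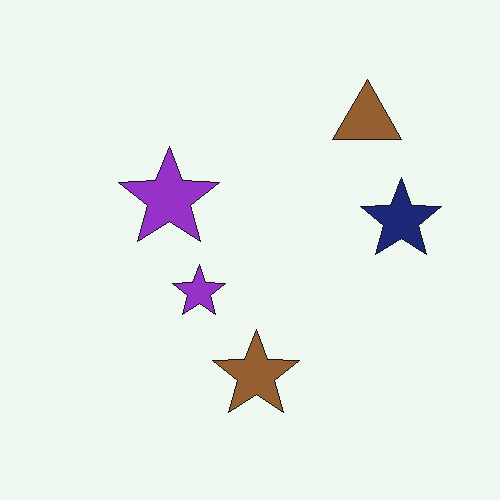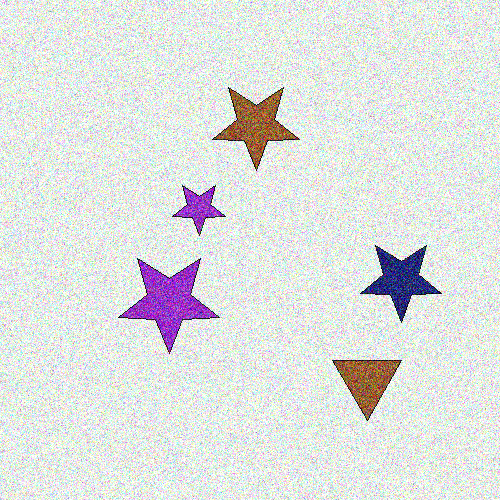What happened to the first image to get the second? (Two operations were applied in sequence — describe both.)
The second image is the first flipped vertically (top ↔ bottom), then degraded with strong gaussian noise.

The brown triangle is in the top-right of the first image and the bottom-right of the second — shapes on opposite sides of the horizontal midline have swapped in a mirror flip. Random speckle covers the whole image, including the flat background.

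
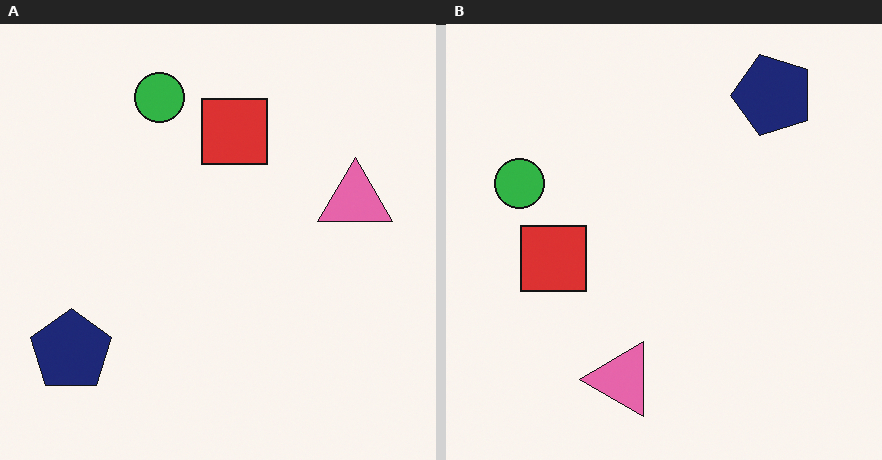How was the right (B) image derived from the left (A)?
It was transposed (reflected across the top-left ↔ bottom-right diagonal).

Shapes have swapped their row and column positions — what was in the top-right is now in the bottom-left — a diagonal reflection.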